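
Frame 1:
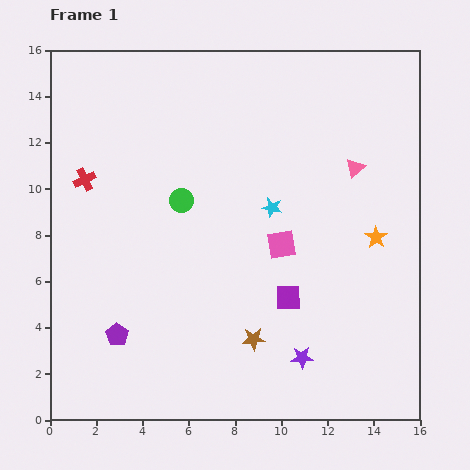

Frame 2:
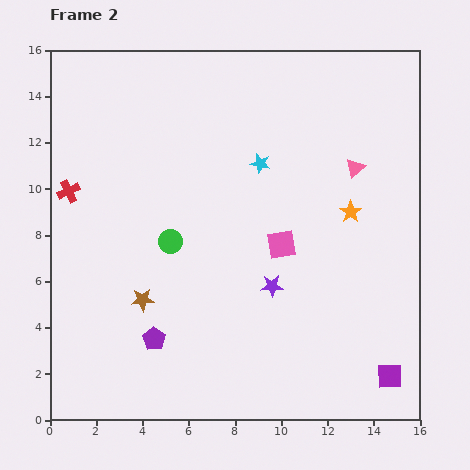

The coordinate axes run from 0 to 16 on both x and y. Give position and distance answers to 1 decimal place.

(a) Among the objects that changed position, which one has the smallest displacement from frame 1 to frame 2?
the red cross

(moved 0.9)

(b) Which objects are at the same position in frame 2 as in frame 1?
the pink square, the pink triangle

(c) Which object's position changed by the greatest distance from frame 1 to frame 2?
the purple square

(moved 5.6; next 5.1)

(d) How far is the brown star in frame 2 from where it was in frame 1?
5.1

The brown star moved from (8.8, 3.5) to (4.0, 5.2), a distance of √(4.8² + 1.7²) ≈ 5.1.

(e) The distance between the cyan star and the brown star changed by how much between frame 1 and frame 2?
+2.0

Distance in frame 1: 5.8. Distance in frame 2: 7.8.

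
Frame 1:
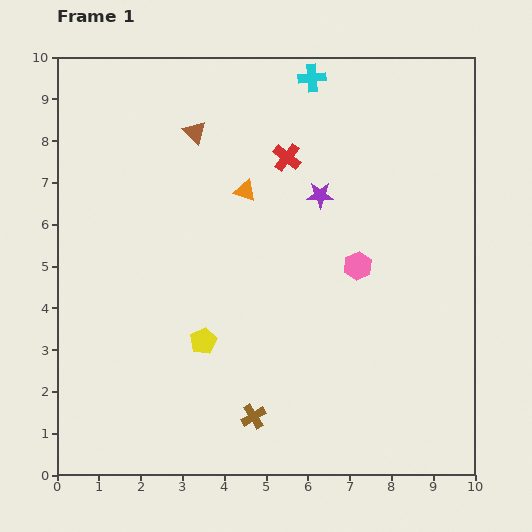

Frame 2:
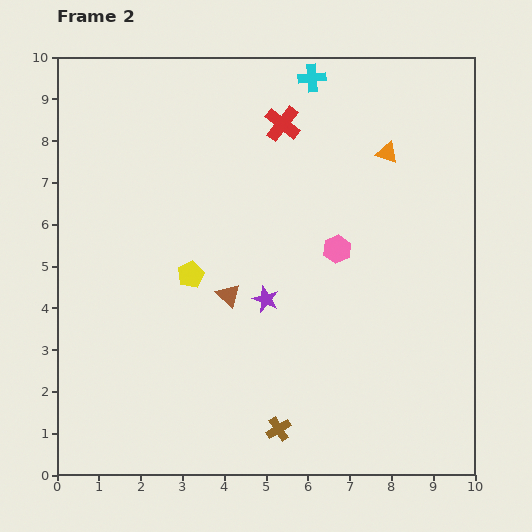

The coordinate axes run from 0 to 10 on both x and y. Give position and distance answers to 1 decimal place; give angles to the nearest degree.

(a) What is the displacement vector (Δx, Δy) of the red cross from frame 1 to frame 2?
(-0.1, 0.8)

The red cross was at (5.5, 7.6) in frame 1 and (5.4, 8.4) in frame 2.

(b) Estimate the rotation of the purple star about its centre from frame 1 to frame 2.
22° clockwise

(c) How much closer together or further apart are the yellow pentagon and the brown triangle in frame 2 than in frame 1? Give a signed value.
-4.0

Distance in frame 1: 5.0. Distance in frame 2: 1.0.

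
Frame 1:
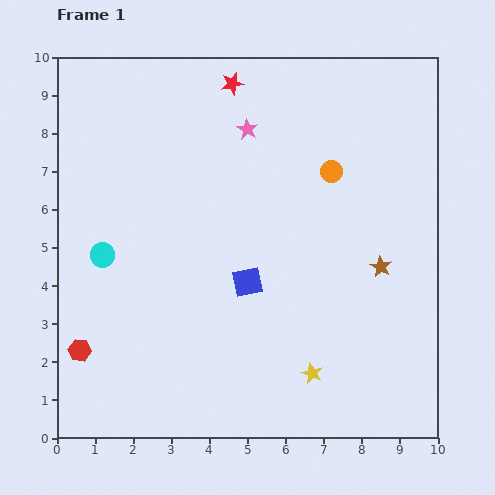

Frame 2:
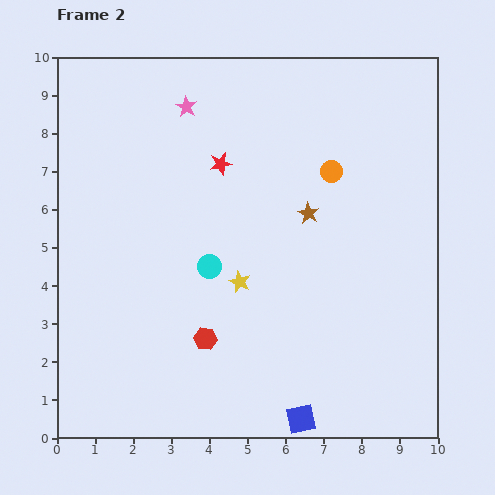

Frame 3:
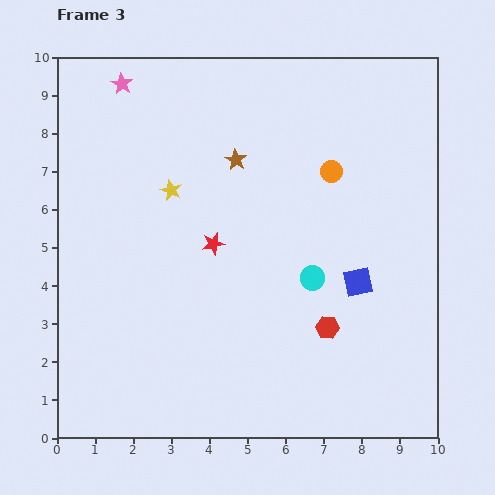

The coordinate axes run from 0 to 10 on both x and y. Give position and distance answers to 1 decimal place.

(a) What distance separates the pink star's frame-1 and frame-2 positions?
1.7

The pink star moved from (5.0, 8.1) to (3.4, 8.7), a distance of √(1.6² + 0.6²) ≈ 1.7.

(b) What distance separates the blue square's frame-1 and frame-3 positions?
2.9

The blue square moved from (5.0, 4.1) to (7.9, 4.1), a distance of √(2.9² + 0.0²) ≈ 2.9.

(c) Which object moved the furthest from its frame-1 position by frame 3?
the red hexagon

(moved 6.5; next 6.1)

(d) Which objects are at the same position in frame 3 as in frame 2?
the orange circle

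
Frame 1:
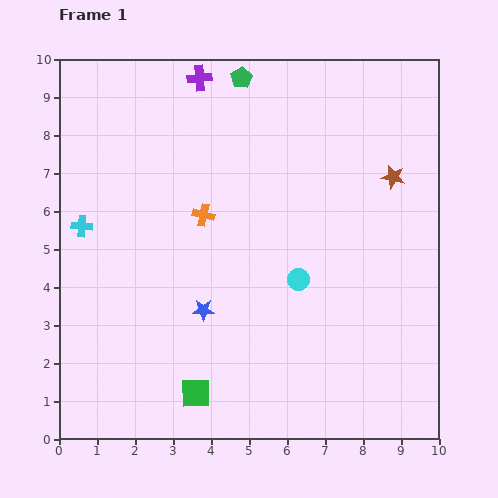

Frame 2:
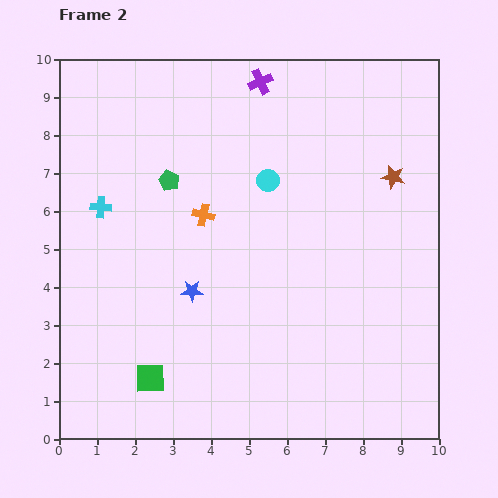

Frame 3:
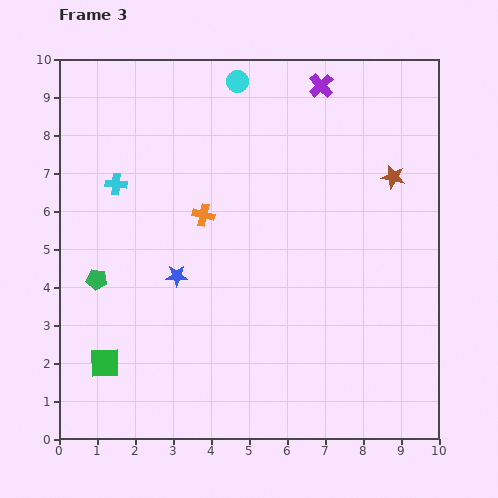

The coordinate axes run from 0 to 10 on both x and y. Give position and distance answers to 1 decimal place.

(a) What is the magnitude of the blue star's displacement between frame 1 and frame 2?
0.6

The blue star moved from (3.8, 3.4) to (3.5, 3.9), a distance of √(0.3² + 0.5²) ≈ 0.6.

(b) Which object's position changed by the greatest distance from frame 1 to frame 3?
the green pentagon

(moved 6.5; next 5.4)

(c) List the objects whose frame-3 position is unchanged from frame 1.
the orange cross, the brown star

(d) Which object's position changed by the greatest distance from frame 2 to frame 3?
the green pentagon

(moved 3.2; next 2.7)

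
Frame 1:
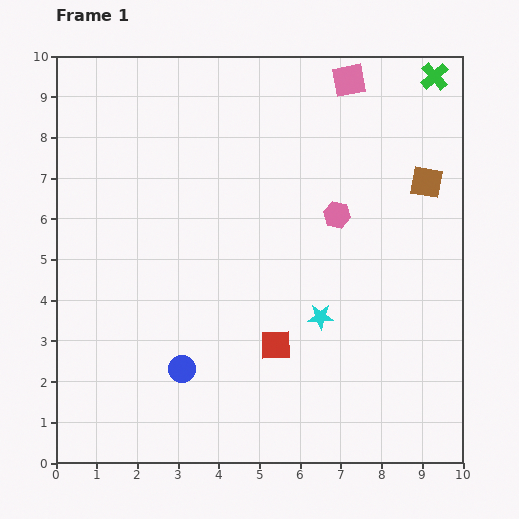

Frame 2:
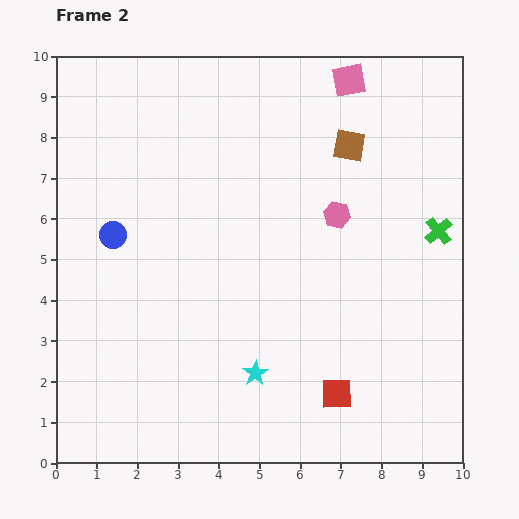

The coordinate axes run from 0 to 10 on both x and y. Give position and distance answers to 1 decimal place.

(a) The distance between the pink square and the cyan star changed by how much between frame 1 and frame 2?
+1.8

Distance in frame 1: 5.8. Distance in frame 2: 7.6.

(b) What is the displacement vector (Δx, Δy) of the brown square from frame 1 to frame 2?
(-1.9, 0.9)

The brown square was at (9.1, 6.9) in frame 1 and (7.2, 7.8) in frame 2.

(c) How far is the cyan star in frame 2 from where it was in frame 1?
2.1

The cyan star moved from (6.5, 3.6) to (4.9, 2.2), a distance of √(1.6² + 1.4²) ≈ 2.1.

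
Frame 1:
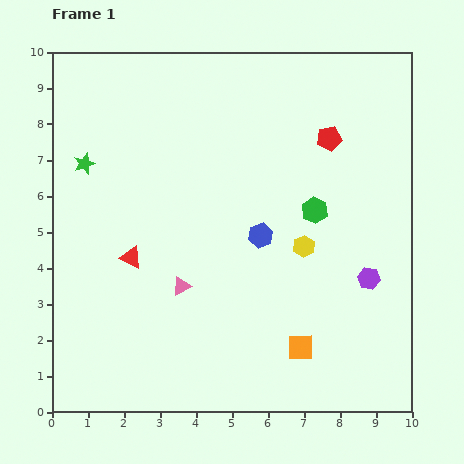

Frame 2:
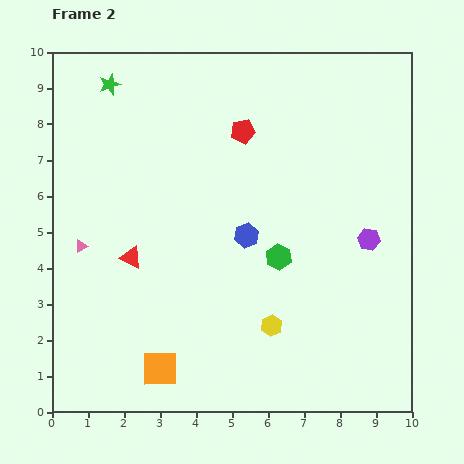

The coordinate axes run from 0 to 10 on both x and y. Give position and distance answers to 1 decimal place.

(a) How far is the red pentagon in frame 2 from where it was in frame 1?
2.4

The red pentagon moved from (7.7, 7.6) to (5.3, 7.8), a distance of √(2.4² + 0.2²) ≈ 2.4.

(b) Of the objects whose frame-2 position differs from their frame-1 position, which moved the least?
the blue hexagon

(moved 0.4)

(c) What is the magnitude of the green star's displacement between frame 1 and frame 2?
2.3

The green star moved from (0.9, 6.9) to (1.6, 9.1), a distance of √(0.7² + 2.2²) ≈ 2.3.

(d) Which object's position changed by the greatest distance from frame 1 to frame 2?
the orange square

(moved 3.9; next 3.0)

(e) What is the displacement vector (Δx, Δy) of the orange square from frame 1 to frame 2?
(-3.9, -0.6)

The orange square was at (6.9, 1.8) in frame 1 and (3.0, 1.2) in frame 2.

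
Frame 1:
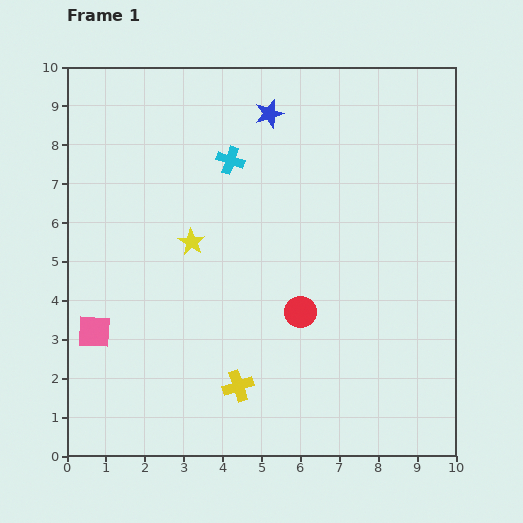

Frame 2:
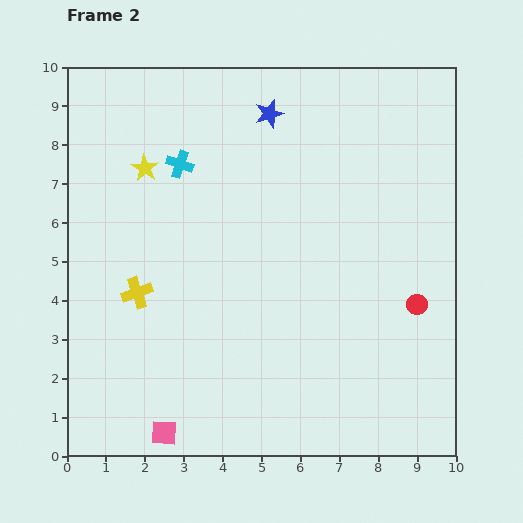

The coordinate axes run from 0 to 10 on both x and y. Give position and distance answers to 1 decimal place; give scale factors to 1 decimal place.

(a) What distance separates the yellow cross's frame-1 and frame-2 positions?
3.5

The yellow cross moved from (4.4, 1.8) to (1.8, 4.2), a distance of √(2.6² + 2.4²) ≈ 3.5.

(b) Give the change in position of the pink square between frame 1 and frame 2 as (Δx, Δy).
(1.8, -2.6)

The pink square was at (0.7, 3.2) in frame 1 and (2.5, 0.6) in frame 2.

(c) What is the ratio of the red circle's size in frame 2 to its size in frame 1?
0.6×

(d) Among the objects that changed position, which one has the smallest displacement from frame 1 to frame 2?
the cyan cross

(moved 1.3)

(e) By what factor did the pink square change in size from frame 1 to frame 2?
0.8×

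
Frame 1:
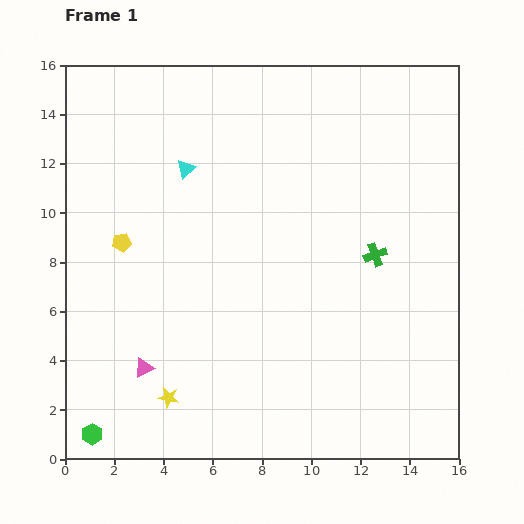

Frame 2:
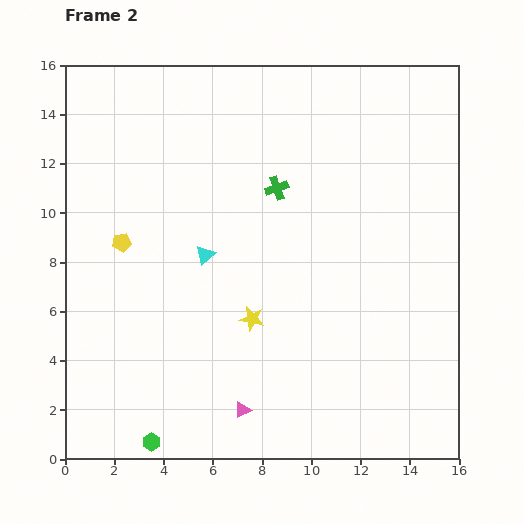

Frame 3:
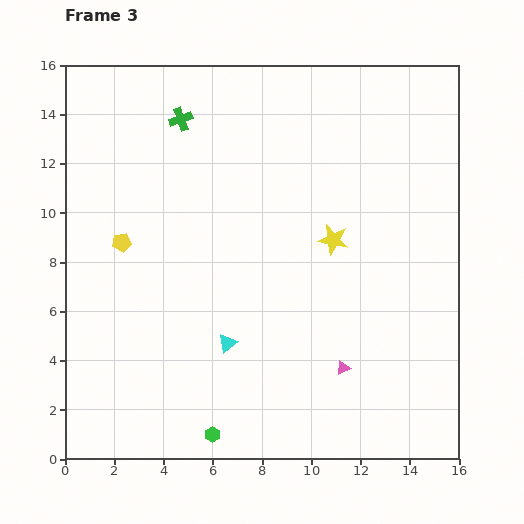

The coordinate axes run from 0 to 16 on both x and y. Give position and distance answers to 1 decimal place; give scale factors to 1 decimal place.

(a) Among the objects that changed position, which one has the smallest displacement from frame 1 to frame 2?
the green hexagon

(moved 2.4)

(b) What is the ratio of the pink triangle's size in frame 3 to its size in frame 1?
0.7×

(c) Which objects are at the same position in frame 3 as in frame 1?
the yellow pentagon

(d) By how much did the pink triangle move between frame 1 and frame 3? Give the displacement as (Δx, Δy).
(8.1, 0.0)

The pink triangle was at (3.2, 3.7) in frame 1 and (11.3, 3.7) in frame 3.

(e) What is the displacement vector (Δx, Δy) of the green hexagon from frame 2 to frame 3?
(2.5, 0.3)

The green hexagon was at (3.5, 0.7) in frame 2 and (6.0, 1.0) in frame 3.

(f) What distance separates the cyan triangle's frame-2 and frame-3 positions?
3.7

The cyan triangle moved from (5.7, 8.3) to (6.6, 4.7), a distance of √(0.9² + 3.6²) ≈ 3.7.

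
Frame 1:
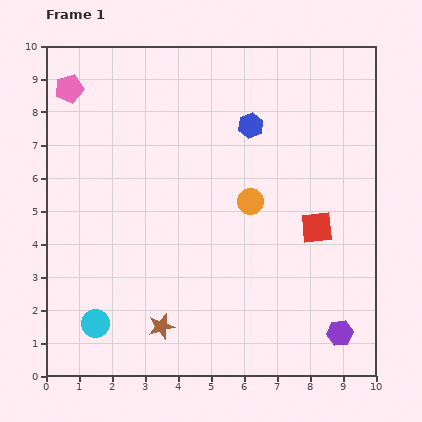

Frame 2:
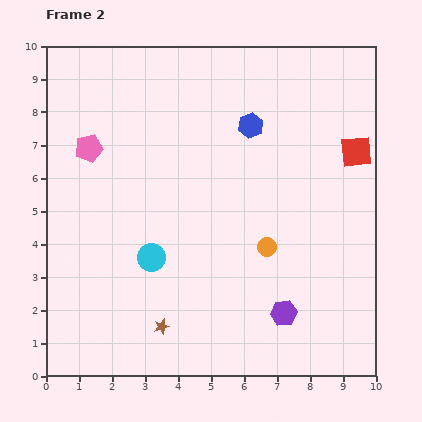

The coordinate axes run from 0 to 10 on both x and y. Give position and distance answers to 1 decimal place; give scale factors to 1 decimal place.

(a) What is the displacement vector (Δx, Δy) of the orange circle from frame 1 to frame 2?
(0.5, -1.4)

The orange circle was at (6.2, 5.3) in frame 1 and (6.7, 3.9) in frame 2.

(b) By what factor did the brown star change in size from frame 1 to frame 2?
0.6×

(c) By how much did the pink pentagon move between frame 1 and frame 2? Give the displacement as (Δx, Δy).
(0.6, -1.8)

The pink pentagon was at (0.7, 8.7) in frame 1 and (1.3, 6.9) in frame 2.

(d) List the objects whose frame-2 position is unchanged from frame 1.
the blue hexagon, the brown star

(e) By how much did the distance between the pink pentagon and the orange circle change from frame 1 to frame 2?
-0.3

Distance in frame 1: 6.5. Distance in frame 2: 6.2.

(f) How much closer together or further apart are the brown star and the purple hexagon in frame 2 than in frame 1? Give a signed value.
-1.7

Distance in frame 1: 5.4. Distance in frame 2: 3.7.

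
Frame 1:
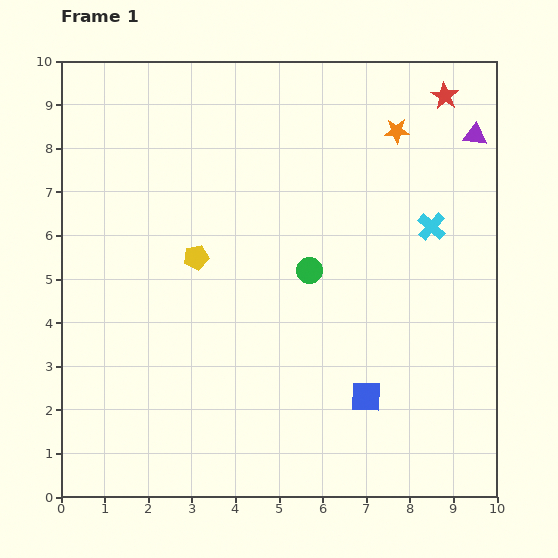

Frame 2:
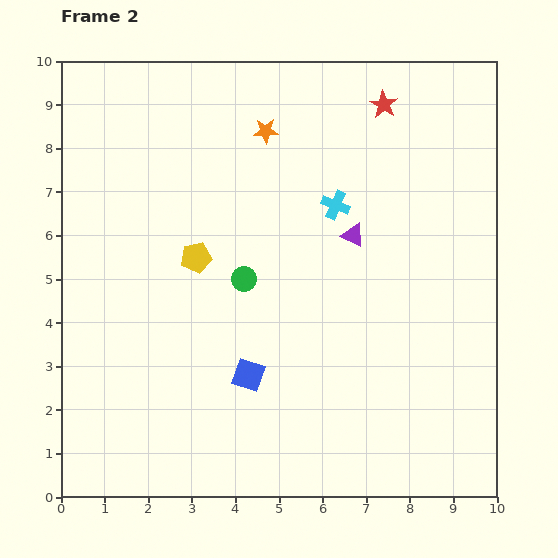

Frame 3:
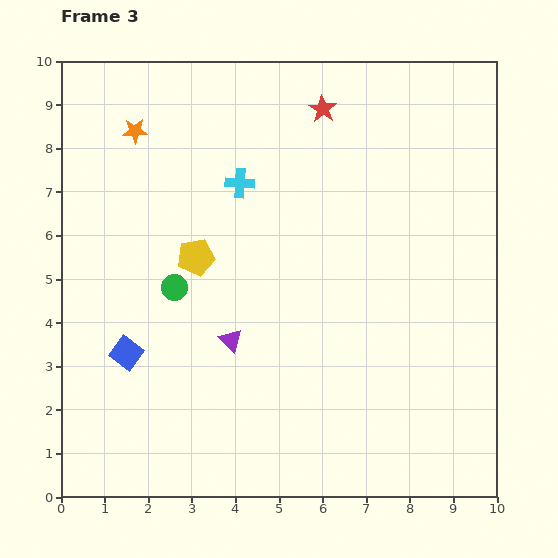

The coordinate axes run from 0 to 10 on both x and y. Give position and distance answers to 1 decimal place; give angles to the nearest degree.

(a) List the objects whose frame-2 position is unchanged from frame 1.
the yellow pentagon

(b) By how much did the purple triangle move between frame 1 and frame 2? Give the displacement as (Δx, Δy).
(-2.8, -2.3)

The purple triangle was at (9.5, 8.3) in frame 1 and (6.7, 6.0) in frame 2.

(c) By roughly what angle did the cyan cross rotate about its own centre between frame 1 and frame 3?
38° counter-clockwise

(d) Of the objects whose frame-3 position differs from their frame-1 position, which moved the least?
the red star

(moved 2.8)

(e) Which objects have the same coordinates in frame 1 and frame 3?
the yellow pentagon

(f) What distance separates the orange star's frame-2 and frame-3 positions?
3.0

The orange star moved from (4.7, 8.4) to (1.7, 8.4), a distance of √(3.0² + 0.0²) ≈ 3.0.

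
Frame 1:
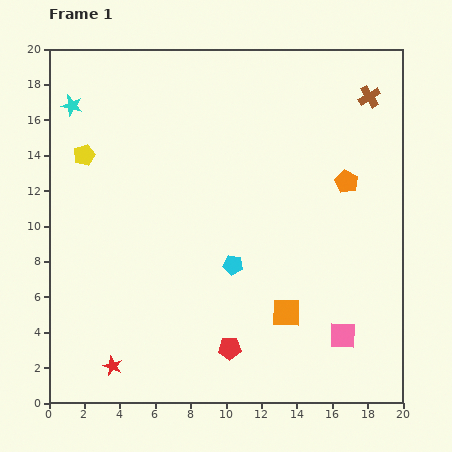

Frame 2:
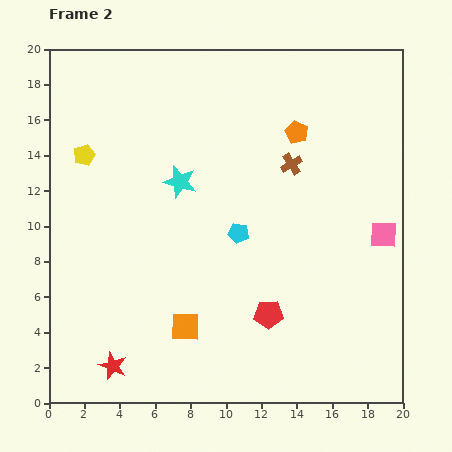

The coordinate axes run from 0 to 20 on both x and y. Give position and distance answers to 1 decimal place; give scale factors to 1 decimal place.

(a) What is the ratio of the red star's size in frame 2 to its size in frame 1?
1.4×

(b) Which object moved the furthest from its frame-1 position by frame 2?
the cyan star

(moved 7.5; next 6.1)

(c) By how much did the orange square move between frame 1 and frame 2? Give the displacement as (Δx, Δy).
(-5.7, -0.8)

The orange square was at (13.4, 5.1) in frame 1 and (7.7, 4.3) in frame 2.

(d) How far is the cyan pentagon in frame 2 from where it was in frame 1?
1.8

The cyan pentagon moved from (10.4, 7.8) to (10.7, 9.6), a distance of √(0.3² + 1.8²) ≈ 1.8.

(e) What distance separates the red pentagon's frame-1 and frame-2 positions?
2.9

The red pentagon moved from (10.2, 3.1) to (12.4, 5.0), a distance of √(2.2² + 1.9²) ≈ 2.9.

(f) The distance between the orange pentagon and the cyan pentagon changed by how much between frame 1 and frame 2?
-1.3

Distance in frame 1: 7.9. Distance in frame 2: 6.6.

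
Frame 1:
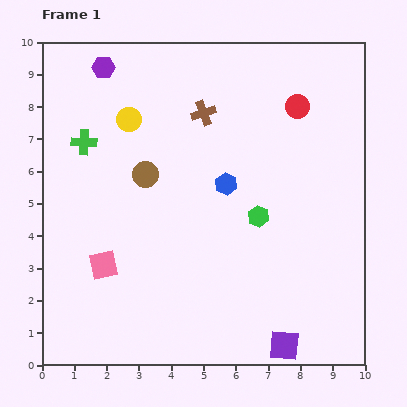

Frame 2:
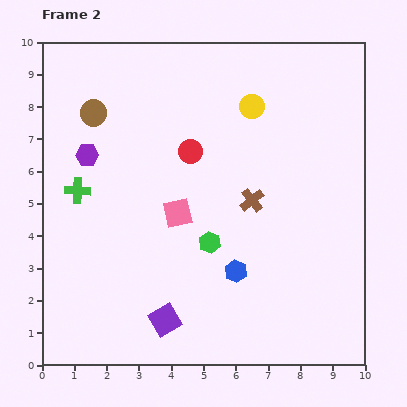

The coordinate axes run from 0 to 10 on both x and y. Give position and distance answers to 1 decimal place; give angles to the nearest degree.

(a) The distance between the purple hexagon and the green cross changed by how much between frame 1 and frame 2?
-1.3

Distance in frame 1: 2.4. Distance in frame 2: 1.1.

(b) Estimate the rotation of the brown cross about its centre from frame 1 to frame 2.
19° counter-clockwise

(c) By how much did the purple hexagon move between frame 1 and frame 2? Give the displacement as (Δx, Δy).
(-0.5, -2.7)

The purple hexagon was at (1.9, 9.2) in frame 1 and (1.4, 6.5) in frame 2.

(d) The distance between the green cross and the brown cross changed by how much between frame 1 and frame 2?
+1.6

Distance in frame 1: 3.8. Distance in frame 2: 5.4.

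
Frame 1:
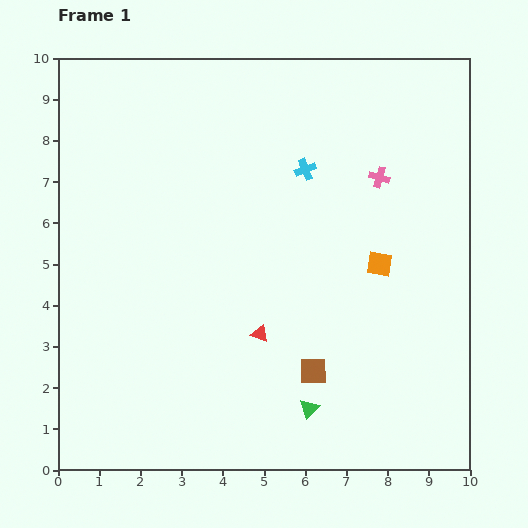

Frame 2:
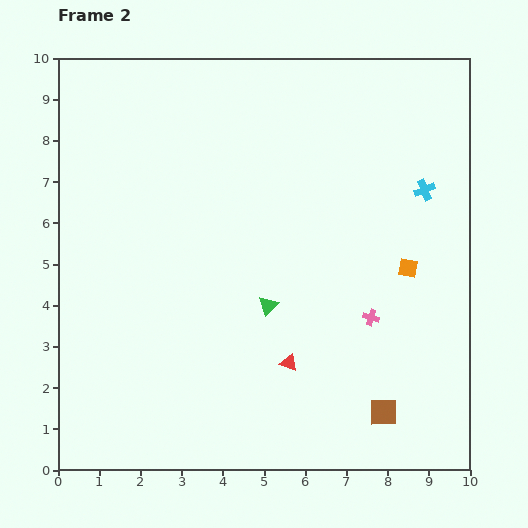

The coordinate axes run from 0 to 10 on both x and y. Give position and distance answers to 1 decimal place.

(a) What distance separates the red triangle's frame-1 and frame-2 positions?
1.0

The red triangle moved from (4.9, 3.3) to (5.6, 2.6), a distance of √(0.7² + 0.7²) ≈ 1.0.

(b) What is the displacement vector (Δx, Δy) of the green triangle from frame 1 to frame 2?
(-1.0, 2.5)

The green triangle was at (6.1, 1.5) in frame 1 and (5.1, 4.0) in frame 2.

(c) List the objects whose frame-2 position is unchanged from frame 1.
none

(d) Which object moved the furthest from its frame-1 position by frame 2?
the pink cross

(moved 3.4; next 2.9)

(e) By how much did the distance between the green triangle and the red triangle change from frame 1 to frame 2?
-0.7

Distance in frame 1: 2.2. Distance in frame 2: 1.5.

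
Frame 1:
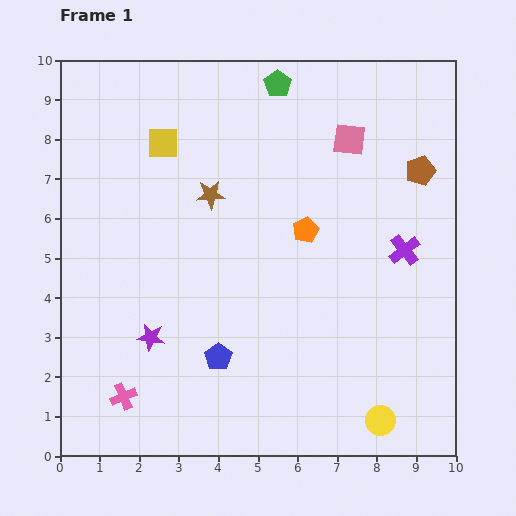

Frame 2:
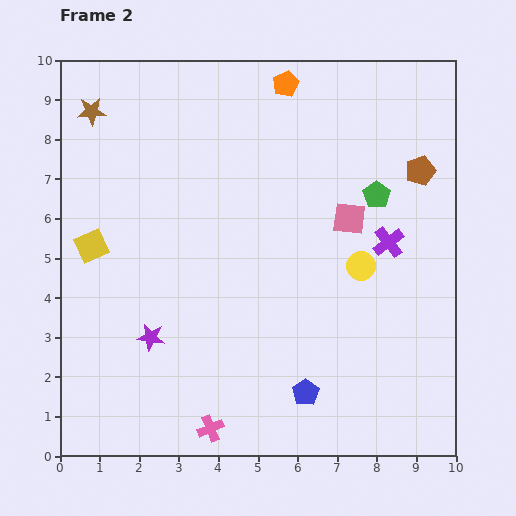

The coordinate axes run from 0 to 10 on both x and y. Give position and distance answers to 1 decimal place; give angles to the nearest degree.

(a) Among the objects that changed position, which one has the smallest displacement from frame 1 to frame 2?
the purple cross

(moved 0.4)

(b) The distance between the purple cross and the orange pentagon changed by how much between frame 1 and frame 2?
+2.3

Distance in frame 1: 2.5. Distance in frame 2: 4.8.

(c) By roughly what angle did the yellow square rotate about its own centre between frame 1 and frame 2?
24° counter-clockwise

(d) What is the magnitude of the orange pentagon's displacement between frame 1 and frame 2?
3.7

The orange pentagon moved from (6.2, 5.7) to (5.7, 9.4), a distance of √(0.5² + 3.7²) ≈ 3.7.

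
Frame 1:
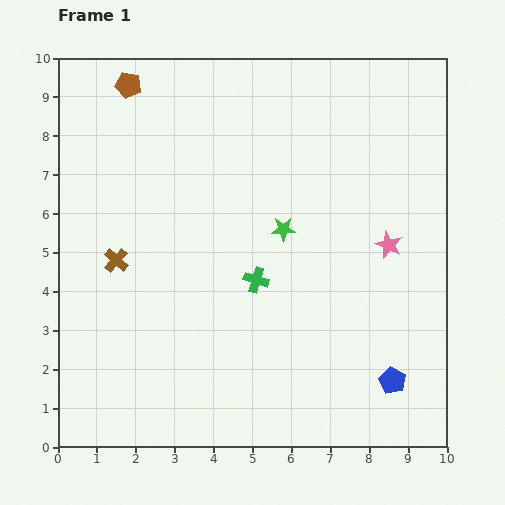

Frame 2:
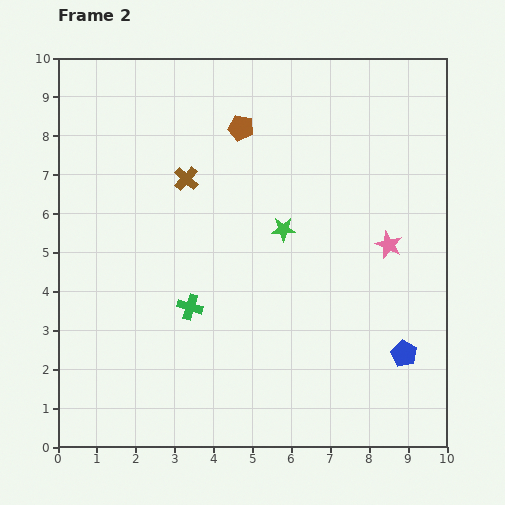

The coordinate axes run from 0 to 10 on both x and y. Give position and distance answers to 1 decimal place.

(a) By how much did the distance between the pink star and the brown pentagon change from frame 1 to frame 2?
-3.1

Distance in frame 1: 7.9. Distance in frame 2: 4.8.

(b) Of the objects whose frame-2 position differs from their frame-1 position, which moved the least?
the blue pentagon

(moved 0.8)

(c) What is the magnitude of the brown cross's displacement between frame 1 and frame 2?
2.8

The brown cross moved from (1.5, 4.8) to (3.3, 6.9), a distance of √(1.8² + 2.1²) ≈ 2.8.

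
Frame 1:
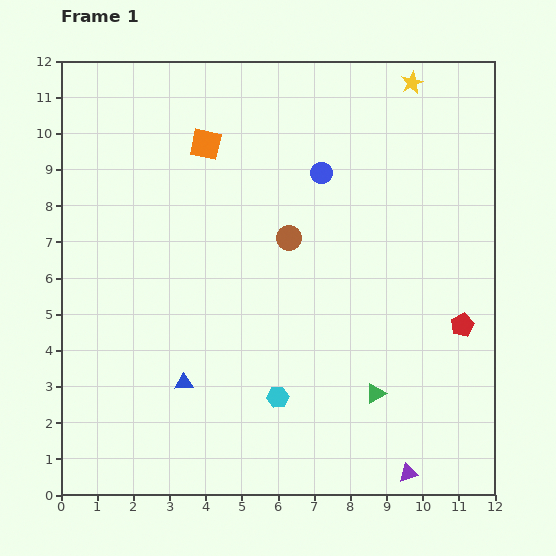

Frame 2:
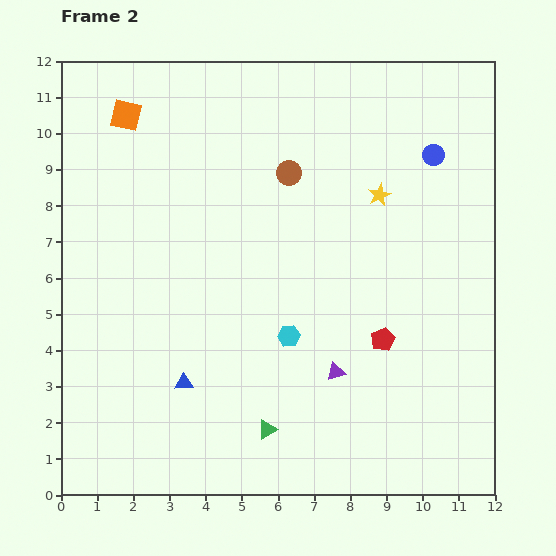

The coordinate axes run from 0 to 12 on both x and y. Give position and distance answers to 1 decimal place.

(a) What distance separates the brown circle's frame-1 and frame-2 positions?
1.8

The brown circle moved from (6.3, 7.1) to (6.3, 8.9), a distance of √(0.0² + 1.8²) ≈ 1.8.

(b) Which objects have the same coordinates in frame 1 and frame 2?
the blue triangle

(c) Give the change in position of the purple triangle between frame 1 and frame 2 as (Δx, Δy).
(-2.0, 2.8)

The purple triangle was at (9.6, 0.6) in frame 1 and (7.6, 3.4) in frame 2.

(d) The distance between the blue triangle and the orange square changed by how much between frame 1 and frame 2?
+1.0

Distance in frame 1: 6.6. Distance in frame 2: 7.6.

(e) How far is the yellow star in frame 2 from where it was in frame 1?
3.2

The yellow star moved from (9.7, 11.4) to (8.8, 8.3), a distance of √(0.9² + 3.1²) ≈ 3.2.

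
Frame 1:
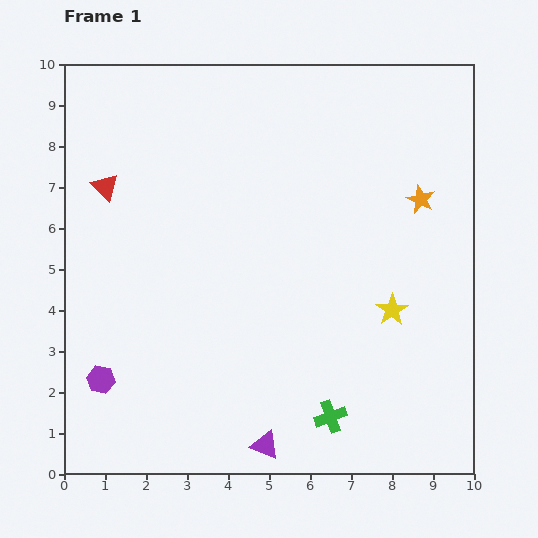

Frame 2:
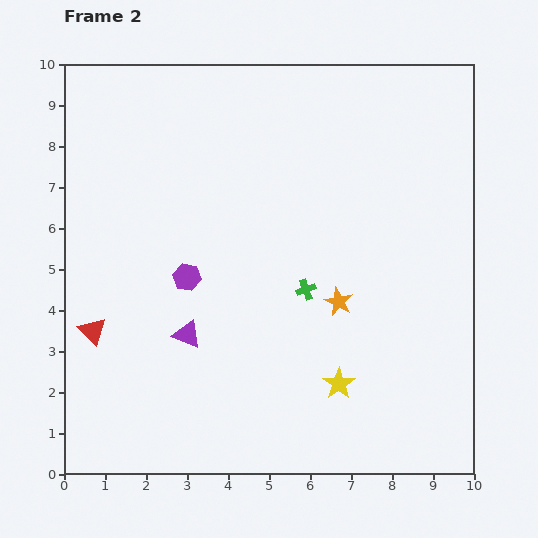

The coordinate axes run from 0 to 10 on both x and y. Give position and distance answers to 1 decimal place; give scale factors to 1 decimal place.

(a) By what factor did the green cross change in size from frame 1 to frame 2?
0.6×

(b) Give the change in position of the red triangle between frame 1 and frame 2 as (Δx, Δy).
(-0.3, -3.5)

The red triangle was at (1.0, 7.0) in frame 1 and (0.7, 3.5) in frame 2.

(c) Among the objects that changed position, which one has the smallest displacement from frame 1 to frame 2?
the yellow star

(moved 2.2)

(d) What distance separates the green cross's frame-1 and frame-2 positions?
3.2

The green cross moved from (6.5, 1.4) to (5.9, 4.5), a distance of √(0.6² + 3.1²) ≈ 3.2.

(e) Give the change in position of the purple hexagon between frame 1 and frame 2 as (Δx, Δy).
(2.1, 2.5)

The purple hexagon was at (0.9, 2.3) in frame 1 and (3.0, 4.8) in frame 2.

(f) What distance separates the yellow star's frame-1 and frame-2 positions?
2.2

The yellow star moved from (8.0, 4.0) to (6.7, 2.2), a distance of √(1.3² + 1.8²) ≈ 2.2.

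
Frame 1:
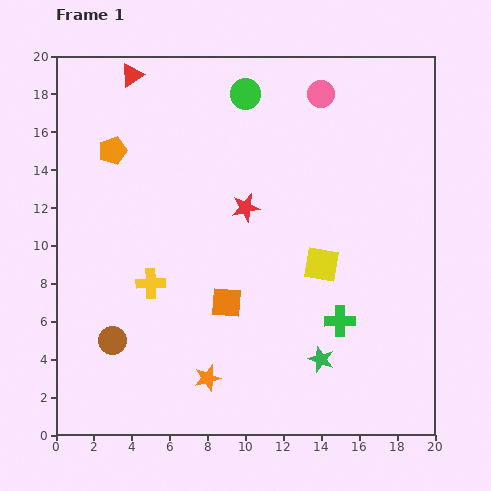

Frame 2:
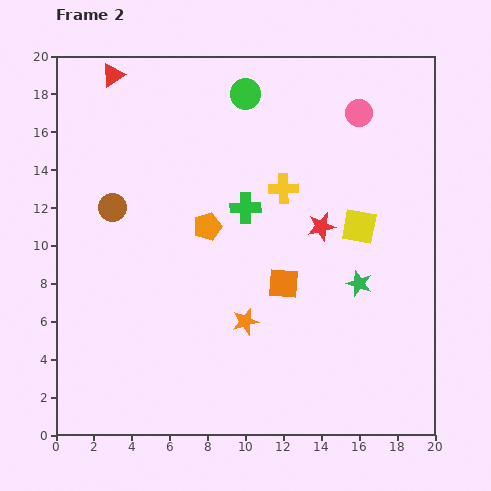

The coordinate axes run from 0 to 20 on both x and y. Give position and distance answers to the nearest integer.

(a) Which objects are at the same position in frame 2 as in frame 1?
the green circle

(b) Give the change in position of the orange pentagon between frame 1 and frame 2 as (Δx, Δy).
(5, -4)

The orange pentagon was at (3, 15) in frame 1 and (8, 11) in frame 2.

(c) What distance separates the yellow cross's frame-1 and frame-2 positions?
9

The yellow cross moved from (5, 8) to (12, 13), a distance of √(7² + 5²) ≈ 9.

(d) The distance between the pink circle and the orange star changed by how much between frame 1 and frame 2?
-3

Distance in frame 1: 16. Distance in frame 2: 13.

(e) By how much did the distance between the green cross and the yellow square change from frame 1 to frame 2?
+3

Distance in frame 1: 3. Distance in frame 2: 6.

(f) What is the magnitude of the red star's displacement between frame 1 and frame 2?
4

The red star moved from (10, 12) to (14, 11), a distance of √(4² + 1²) ≈ 4.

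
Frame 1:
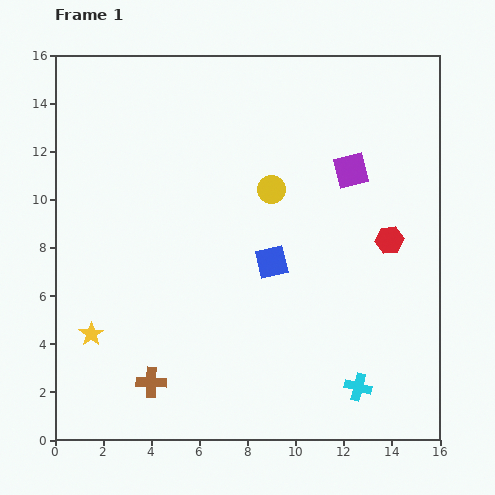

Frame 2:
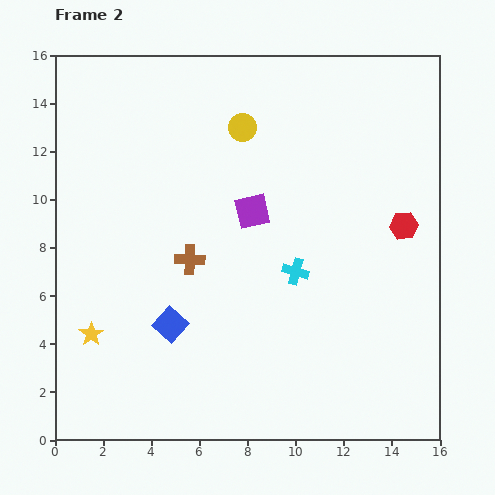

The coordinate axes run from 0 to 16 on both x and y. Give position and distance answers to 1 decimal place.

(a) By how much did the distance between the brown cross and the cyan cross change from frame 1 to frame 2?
-4.2

Distance in frame 1: 8.6. Distance in frame 2: 4.4.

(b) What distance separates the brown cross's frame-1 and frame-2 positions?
5.3

The brown cross moved from (4.0, 2.4) to (5.6, 7.5), a distance of √(1.6² + 5.1²) ≈ 5.3.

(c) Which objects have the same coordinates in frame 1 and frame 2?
the yellow star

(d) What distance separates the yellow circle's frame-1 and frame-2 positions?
2.9

The yellow circle moved from (9.0, 10.4) to (7.8, 13.0), a distance of √(1.2² + 2.6²) ≈ 2.9.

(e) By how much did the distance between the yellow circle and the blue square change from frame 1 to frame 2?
+5.7

Distance in frame 1: 3.0. Distance in frame 2: 8.7.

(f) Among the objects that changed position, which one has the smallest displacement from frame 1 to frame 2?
the red hexagon

(moved 0.8)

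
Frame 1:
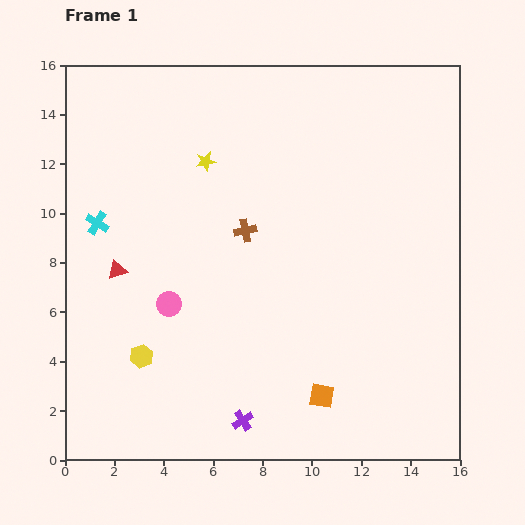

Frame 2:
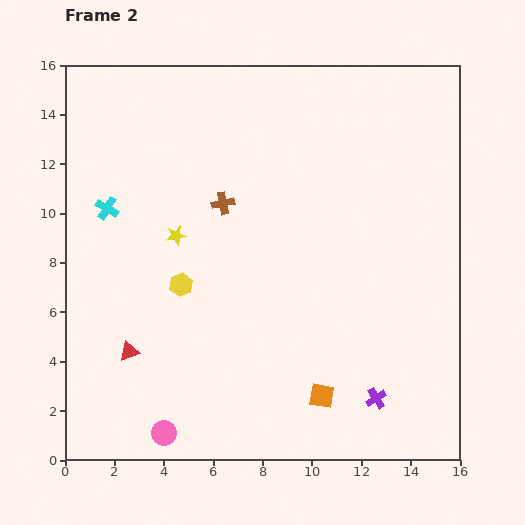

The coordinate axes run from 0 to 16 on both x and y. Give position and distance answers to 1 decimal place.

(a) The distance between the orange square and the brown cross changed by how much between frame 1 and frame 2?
+1.4

Distance in frame 1: 7.4. Distance in frame 2: 8.8.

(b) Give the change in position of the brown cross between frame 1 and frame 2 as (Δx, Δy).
(-0.9, 1.1)

The brown cross was at (7.3, 9.3) in frame 1 and (6.4, 10.4) in frame 2.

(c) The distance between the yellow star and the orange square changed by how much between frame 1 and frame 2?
-1.8

Distance in frame 1: 10.6. Distance in frame 2: 8.8.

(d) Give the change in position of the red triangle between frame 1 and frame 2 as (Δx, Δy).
(0.5, -3.3)

The red triangle was at (2.1, 7.7) in frame 1 and (2.6, 4.4) in frame 2.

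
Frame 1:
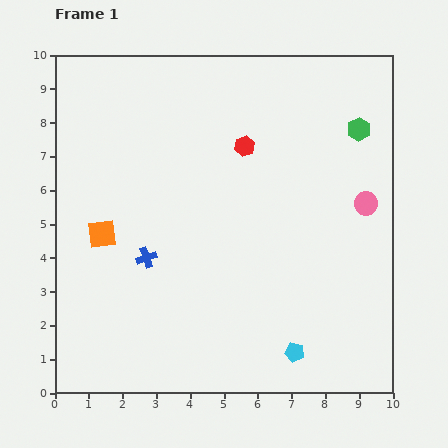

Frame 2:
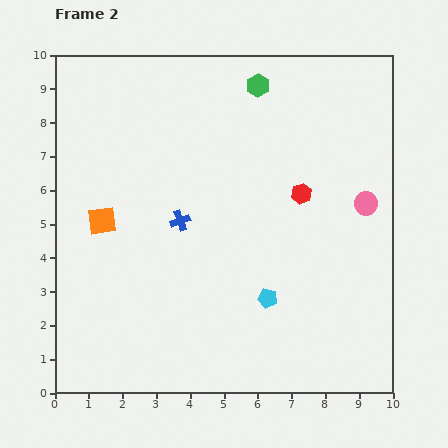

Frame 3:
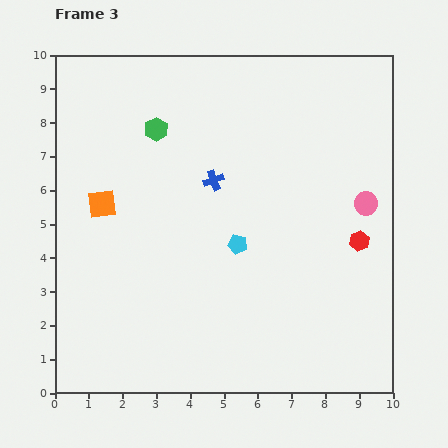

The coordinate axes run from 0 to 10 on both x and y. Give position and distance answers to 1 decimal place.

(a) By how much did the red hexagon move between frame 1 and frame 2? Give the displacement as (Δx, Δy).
(1.7, -1.4)

The red hexagon was at (5.6, 7.3) in frame 1 and (7.3, 5.9) in frame 2.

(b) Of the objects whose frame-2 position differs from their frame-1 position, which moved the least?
the orange square

(moved 0.4)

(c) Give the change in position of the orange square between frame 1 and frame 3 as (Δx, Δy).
(0.0, 0.9)

The orange square was at (1.4, 4.7) in frame 1 and (1.4, 5.6) in frame 3.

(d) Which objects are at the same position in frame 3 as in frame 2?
the pink circle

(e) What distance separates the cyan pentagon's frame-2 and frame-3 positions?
1.8

The cyan pentagon moved from (6.3, 2.8) to (5.4, 4.4), a distance of √(0.9² + 1.6²) ≈ 1.8.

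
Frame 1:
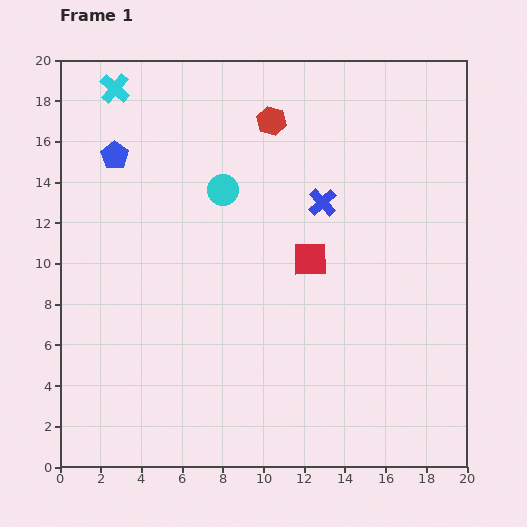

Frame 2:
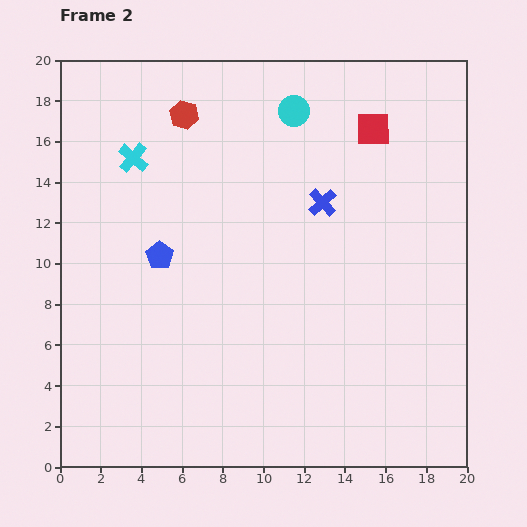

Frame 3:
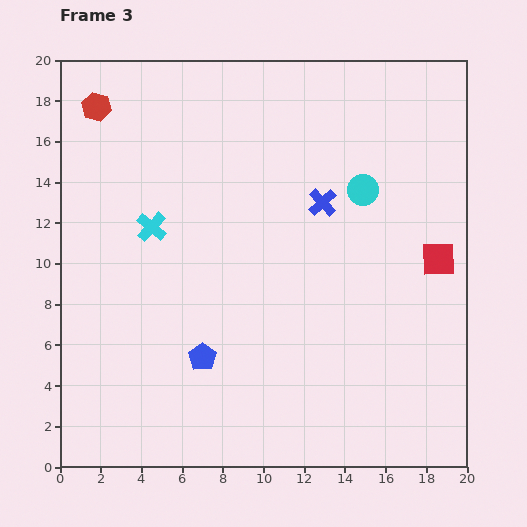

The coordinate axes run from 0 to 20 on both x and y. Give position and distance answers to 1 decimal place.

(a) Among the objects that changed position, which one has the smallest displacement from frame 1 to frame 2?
the cyan cross

(moved 3.5)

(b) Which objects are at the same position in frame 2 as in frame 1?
the blue cross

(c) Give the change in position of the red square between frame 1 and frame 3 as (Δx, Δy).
(6.3, 0.0)

The red square was at (12.3, 10.2) in frame 1 and (18.6, 10.2) in frame 3.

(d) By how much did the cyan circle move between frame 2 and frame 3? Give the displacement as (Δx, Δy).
(3.4, -3.9)

The cyan circle was at (11.5, 17.5) in frame 2 and (14.9, 13.6) in frame 3.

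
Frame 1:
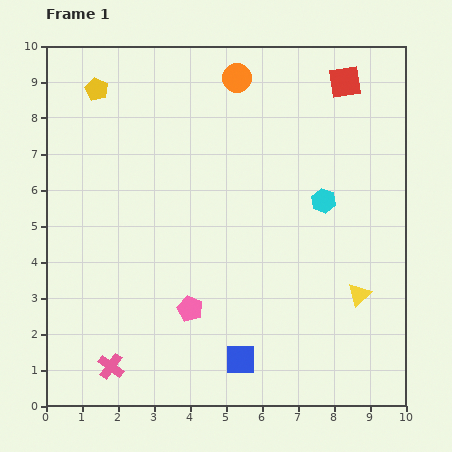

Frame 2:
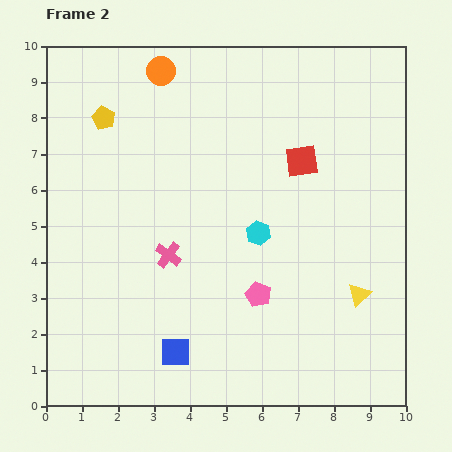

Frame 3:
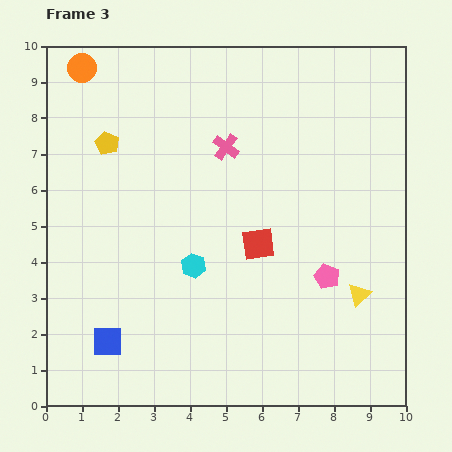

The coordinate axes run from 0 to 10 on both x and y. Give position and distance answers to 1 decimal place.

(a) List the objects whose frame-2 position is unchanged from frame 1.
the yellow triangle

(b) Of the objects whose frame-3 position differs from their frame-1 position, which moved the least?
the yellow pentagon

(moved 1.5)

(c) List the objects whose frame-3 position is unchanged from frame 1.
the yellow triangle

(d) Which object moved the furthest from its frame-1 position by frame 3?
the pink cross

(moved 6.9; next 5.1)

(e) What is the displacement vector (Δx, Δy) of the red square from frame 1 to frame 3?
(-2.4, -4.5)

The red square was at (8.3, 9.0) in frame 1 and (5.9, 4.5) in frame 3.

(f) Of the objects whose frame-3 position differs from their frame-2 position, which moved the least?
the yellow pentagon

(moved 0.7)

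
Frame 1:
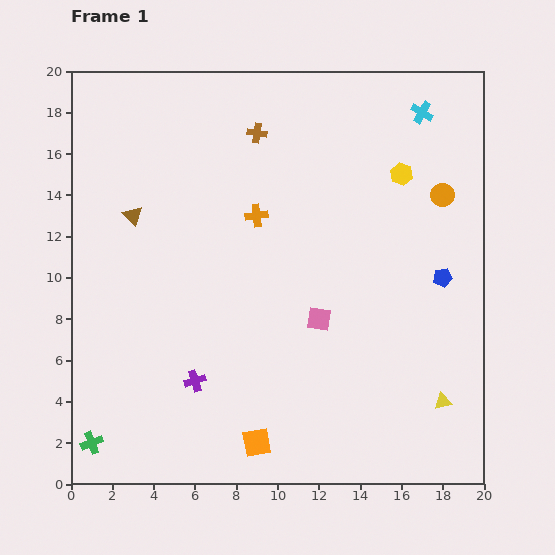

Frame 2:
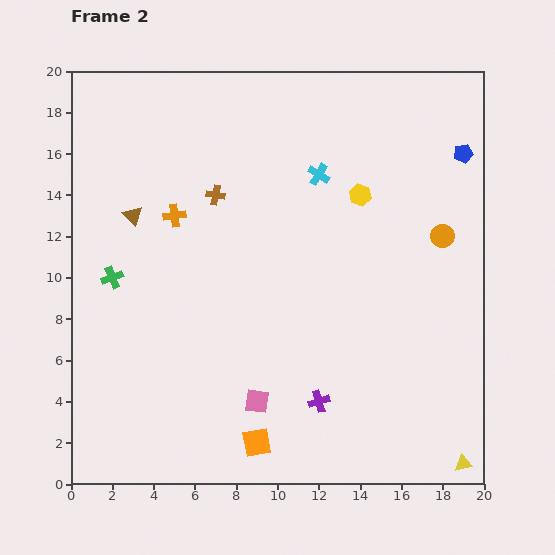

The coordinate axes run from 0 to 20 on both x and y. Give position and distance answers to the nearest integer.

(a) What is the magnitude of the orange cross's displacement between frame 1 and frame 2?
4

The orange cross moved from (9, 13) to (5, 13), a distance of √(4² + 0²) ≈ 4.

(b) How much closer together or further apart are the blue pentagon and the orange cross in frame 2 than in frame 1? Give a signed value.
+5

Distance in frame 1: 9. Distance in frame 2: 14.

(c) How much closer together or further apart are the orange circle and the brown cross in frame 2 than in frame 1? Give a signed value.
+2

Distance in frame 1: 9. Distance in frame 2: 11.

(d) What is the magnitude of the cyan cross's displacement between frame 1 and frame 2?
6

The cyan cross moved from (17, 18) to (12, 15), a distance of √(5² + 3²) ≈ 6.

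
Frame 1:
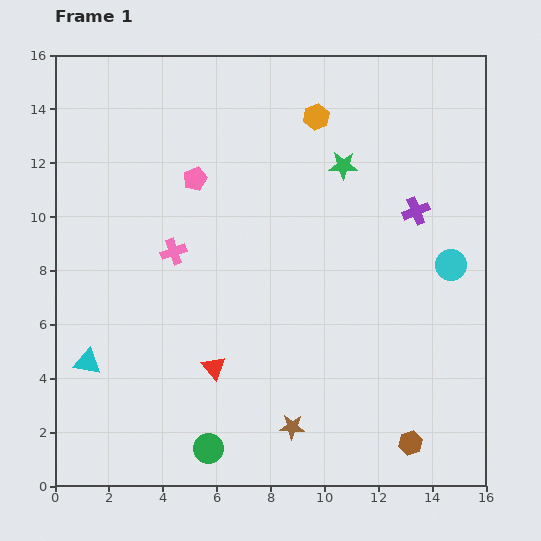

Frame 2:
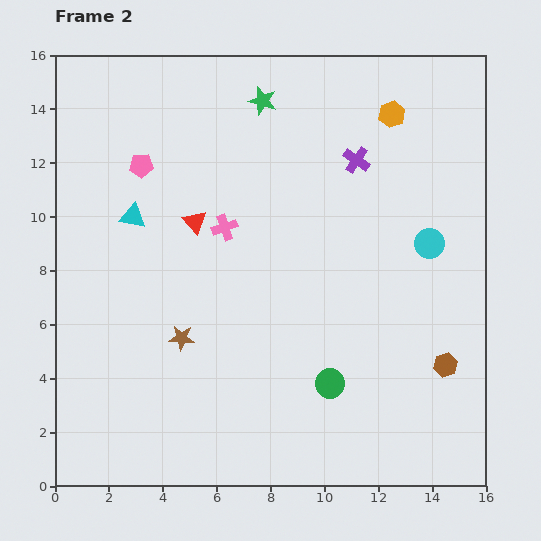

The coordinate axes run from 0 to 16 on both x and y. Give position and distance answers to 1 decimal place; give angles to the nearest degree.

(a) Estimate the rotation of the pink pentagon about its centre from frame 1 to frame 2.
19° clockwise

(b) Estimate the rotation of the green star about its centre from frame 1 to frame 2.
15° clockwise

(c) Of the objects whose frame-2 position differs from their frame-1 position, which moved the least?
the cyan circle

(moved 1.1)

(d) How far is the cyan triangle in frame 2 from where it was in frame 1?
5.7

The cyan triangle moved from (1.2, 4.6) to (2.9, 10.0), a distance of √(1.7² + 5.4²) ≈ 5.7.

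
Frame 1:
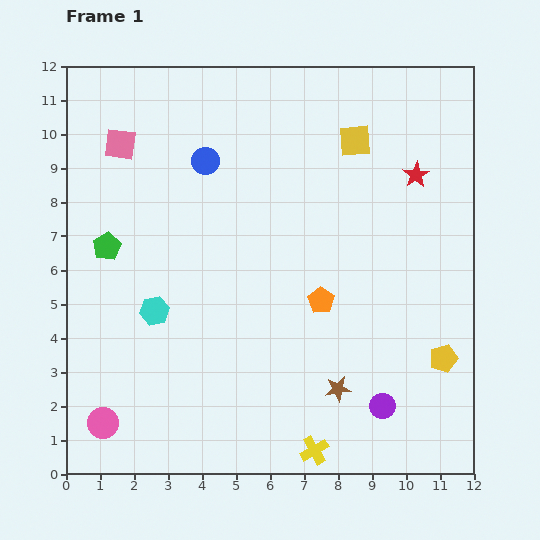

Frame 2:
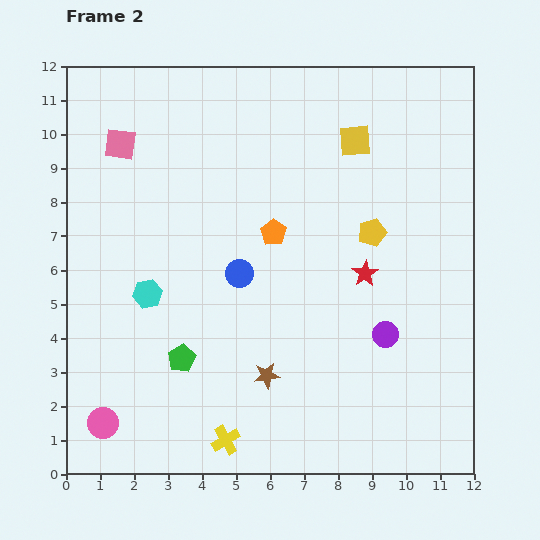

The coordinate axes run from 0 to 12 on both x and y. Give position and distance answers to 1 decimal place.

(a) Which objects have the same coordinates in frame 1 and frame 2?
the pink square, the pink circle, the yellow square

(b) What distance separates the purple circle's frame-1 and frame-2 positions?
2.1

The purple circle moved from (9.3, 2.0) to (9.4, 4.1), a distance of √(0.1² + 2.1²) ≈ 2.1.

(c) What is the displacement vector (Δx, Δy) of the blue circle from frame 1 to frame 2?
(1.0, -3.3)

The blue circle was at (4.1, 9.2) in frame 1 and (5.1, 5.9) in frame 2.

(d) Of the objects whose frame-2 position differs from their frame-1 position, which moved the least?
the cyan hexagon

(moved 0.5)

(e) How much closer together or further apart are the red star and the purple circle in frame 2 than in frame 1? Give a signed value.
-5.0

Distance in frame 1: 6.9. Distance in frame 2: 1.9.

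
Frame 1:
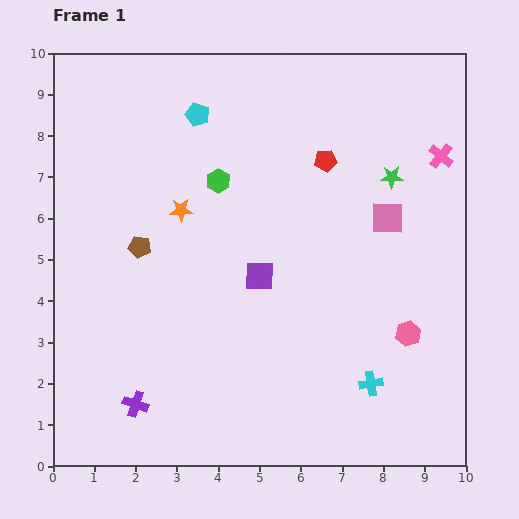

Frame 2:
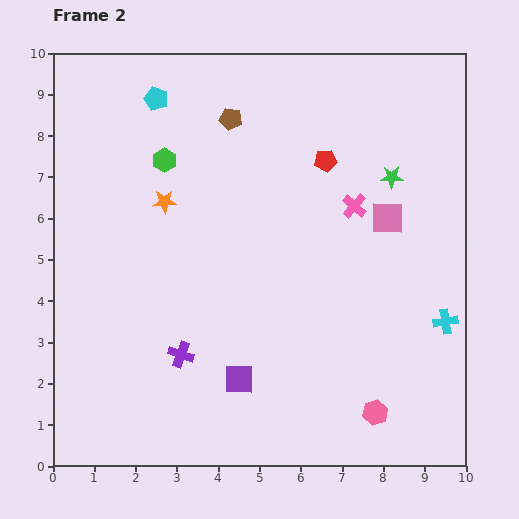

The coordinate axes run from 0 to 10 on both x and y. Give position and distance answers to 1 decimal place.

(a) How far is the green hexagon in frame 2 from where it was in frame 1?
1.4

The green hexagon moved from (4.0, 6.9) to (2.7, 7.4), a distance of √(1.3² + 0.5²) ≈ 1.4.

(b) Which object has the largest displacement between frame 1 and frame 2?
the brown pentagon

(moved 3.8; next 2.5)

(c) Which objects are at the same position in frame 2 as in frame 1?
the pink square, the green star, the red pentagon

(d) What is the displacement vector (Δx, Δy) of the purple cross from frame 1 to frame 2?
(1.1, 1.2)

The purple cross was at (2.0, 1.5) in frame 1 and (3.1, 2.7) in frame 2.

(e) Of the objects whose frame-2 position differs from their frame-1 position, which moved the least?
the orange star

(moved 0.4)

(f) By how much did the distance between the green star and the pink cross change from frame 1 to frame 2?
-0.2

Distance in frame 1: 1.3. Distance in frame 2: 1.1.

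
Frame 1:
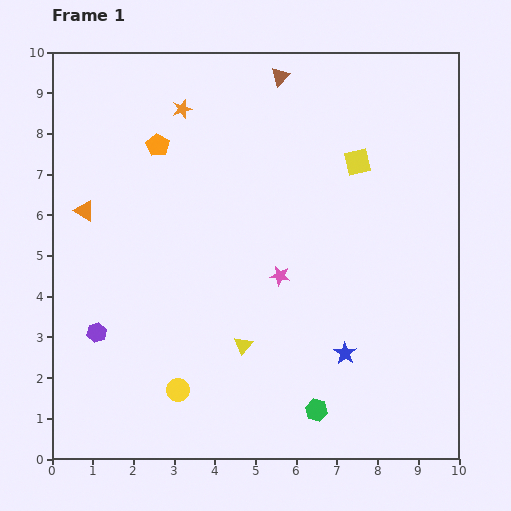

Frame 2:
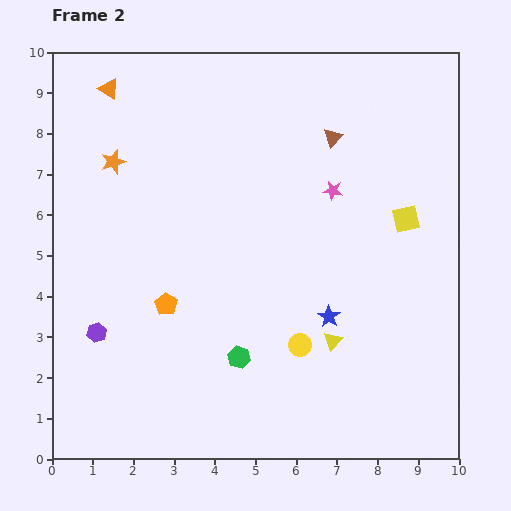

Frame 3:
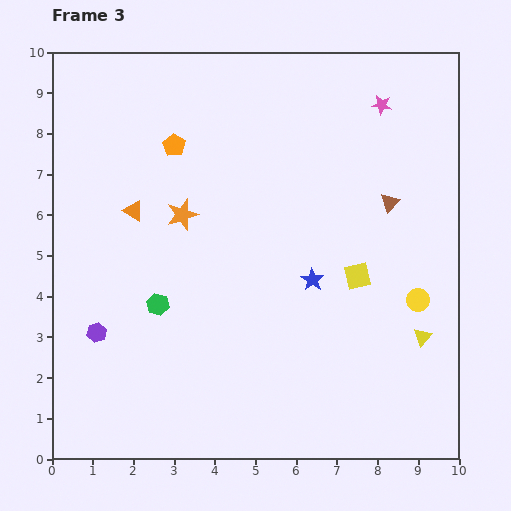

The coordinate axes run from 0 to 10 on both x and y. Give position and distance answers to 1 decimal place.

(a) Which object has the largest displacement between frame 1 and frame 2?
the orange pentagon

(moved 3.9; next 3.2)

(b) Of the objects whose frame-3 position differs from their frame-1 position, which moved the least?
the orange pentagon

(moved 0.4)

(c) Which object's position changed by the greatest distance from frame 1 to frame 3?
the yellow circle

(moved 6.3; next 4.9)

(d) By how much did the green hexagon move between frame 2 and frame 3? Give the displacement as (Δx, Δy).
(-2.0, 1.3)

The green hexagon was at (4.6, 2.5) in frame 2 and (2.6, 3.8) in frame 3.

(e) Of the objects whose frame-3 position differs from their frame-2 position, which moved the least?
the blue star

(moved 1.0)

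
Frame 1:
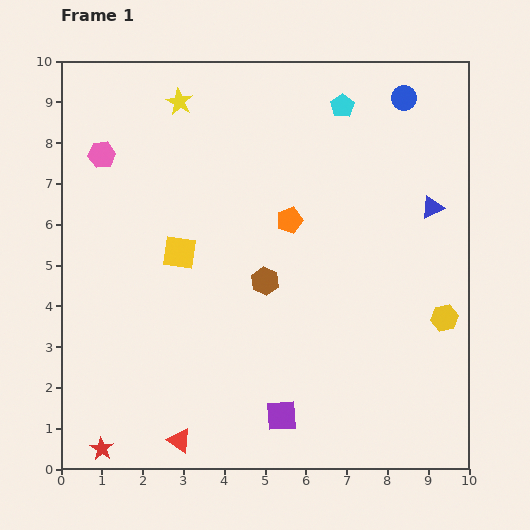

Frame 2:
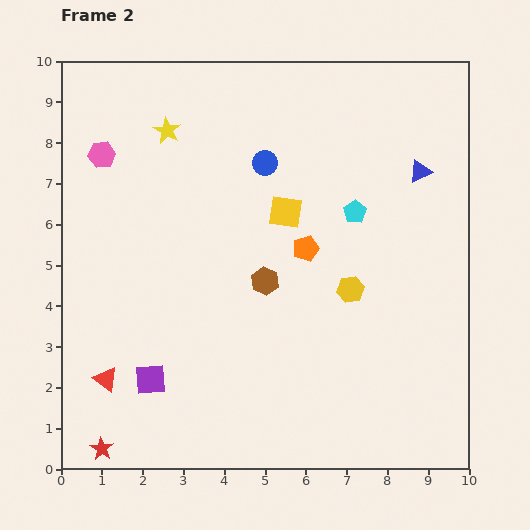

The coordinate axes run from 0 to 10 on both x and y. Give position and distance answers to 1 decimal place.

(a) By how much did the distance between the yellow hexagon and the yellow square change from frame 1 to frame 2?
-4.2

Distance in frame 1: 6.7. Distance in frame 2: 2.5.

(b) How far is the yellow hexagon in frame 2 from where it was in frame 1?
2.4

The yellow hexagon moved from (9.4, 3.7) to (7.1, 4.4), a distance of √(2.3² + 0.7²) ≈ 2.4.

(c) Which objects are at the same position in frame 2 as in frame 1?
the red star, the pink hexagon, the brown hexagon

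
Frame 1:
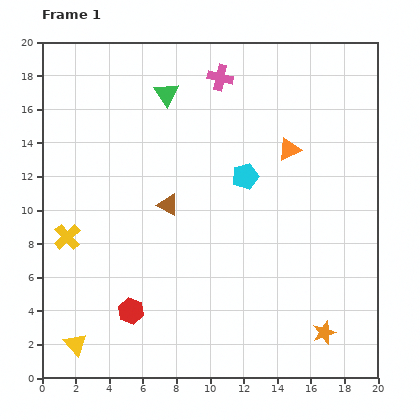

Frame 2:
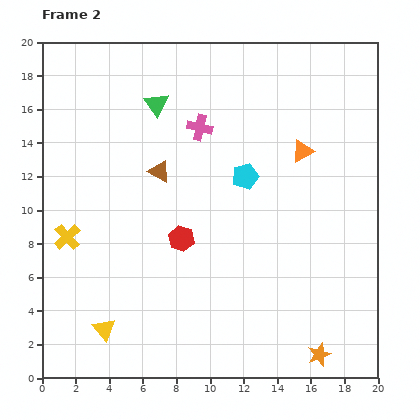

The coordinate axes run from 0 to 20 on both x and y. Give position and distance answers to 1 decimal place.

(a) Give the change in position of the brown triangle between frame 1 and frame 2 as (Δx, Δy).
(-0.5, 2.0)

The brown triangle was at (7.5, 10.3) in frame 1 and (7.0, 12.3) in frame 2.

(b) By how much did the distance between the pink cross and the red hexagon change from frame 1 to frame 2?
-8.2

Distance in frame 1: 14.9. Distance in frame 2: 6.7.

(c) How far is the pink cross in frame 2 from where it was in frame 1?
3.2

The pink cross moved from (10.6, 17.9) to (9.4, 14.9), a distance of √(1.2² + 3.0²) ≈ 3.2.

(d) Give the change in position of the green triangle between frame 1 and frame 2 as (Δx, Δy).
(-0.6, -0.6)

The green triangle was at (7.4, 16.9) in frame 1 and (6.8, 16.3) in frame 2.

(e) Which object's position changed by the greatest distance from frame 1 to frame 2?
the red hexagon

(moved 5.2; next 3.2)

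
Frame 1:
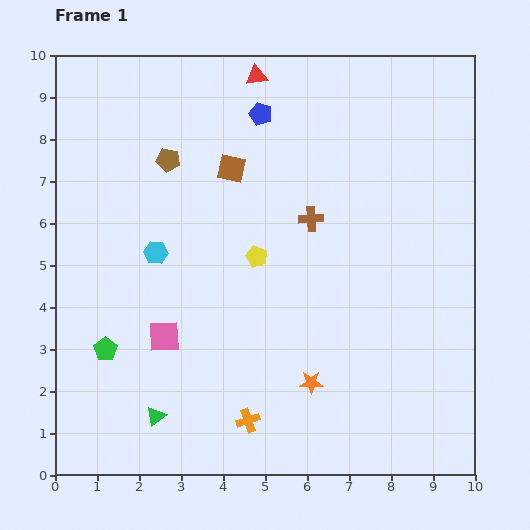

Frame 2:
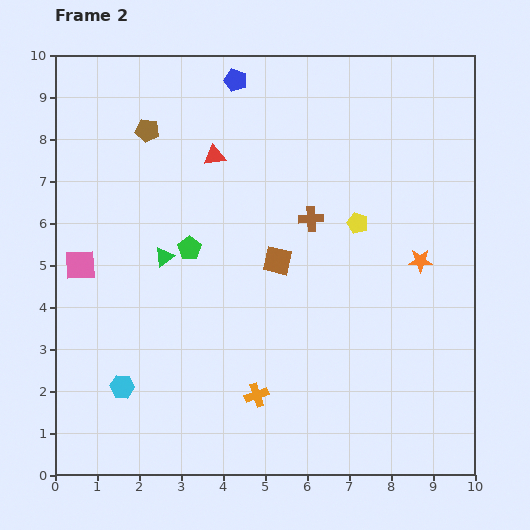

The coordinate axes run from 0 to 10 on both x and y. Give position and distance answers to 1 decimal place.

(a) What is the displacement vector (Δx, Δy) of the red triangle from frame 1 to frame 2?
(-1.0, -1.9)

The red triangle was at (4.8, 9.5) in frame 1 and (3.8, 7.6) in frame 2.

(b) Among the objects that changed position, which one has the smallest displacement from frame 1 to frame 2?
the orange cross

(moved 0.6)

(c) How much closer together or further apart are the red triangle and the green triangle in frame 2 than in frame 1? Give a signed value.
-5.7

Distance in frame 1: 8.4. Distance in frame 2: 2.7.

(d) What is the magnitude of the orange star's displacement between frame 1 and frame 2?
3.9

The orange star moved from (6.1, 2.2) to (8.7, 5.1), a distance of √(2.6² + 2.9²) ≈ 3.9.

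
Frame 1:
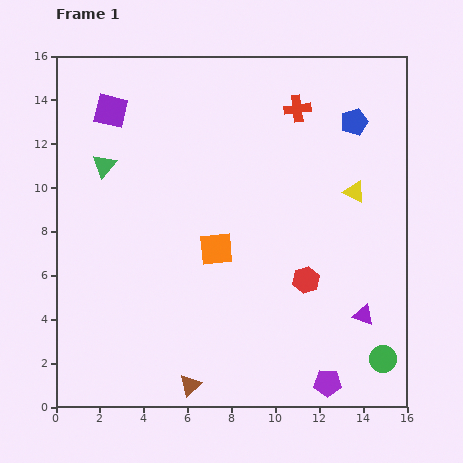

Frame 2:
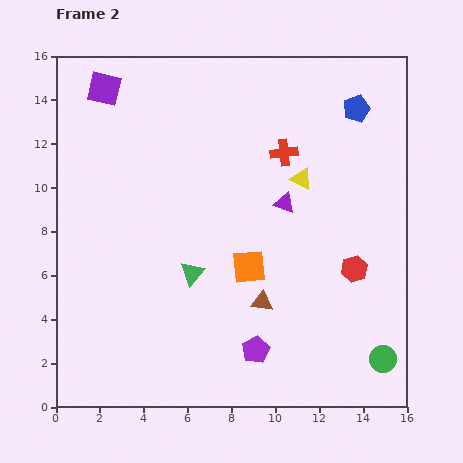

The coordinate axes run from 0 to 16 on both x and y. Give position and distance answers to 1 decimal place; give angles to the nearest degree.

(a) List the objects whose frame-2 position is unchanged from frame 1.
the green circle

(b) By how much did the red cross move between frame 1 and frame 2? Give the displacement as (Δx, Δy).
(-0.6, -2.0)

The red cross was at (11.0, 13.6) in frame 1 and (10.4, 11.6) in frame 2.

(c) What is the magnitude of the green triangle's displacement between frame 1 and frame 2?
6.3

The green triangle moved from (2.2, 11.0) to (6.2, 6.1), a distance of √(4.0² + 4.9²) ≈ 6.3.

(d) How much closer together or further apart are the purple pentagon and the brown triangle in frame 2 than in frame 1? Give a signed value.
-4.1

Distance in frame 1: 6.3. Distance in frame 2: 2.2.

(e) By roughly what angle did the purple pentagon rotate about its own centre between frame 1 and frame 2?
29° counter-clockwise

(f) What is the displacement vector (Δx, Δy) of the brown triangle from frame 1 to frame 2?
(3.3, 3.8)

The brown triangle was at (6.1, 1.0) in frame 1 and (9.4, 4.8) in frame 2.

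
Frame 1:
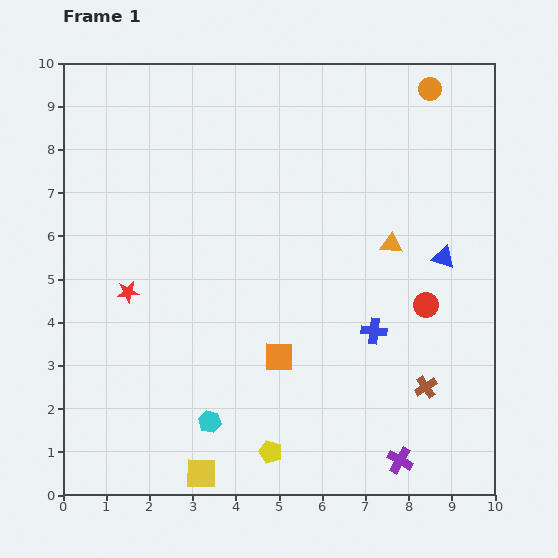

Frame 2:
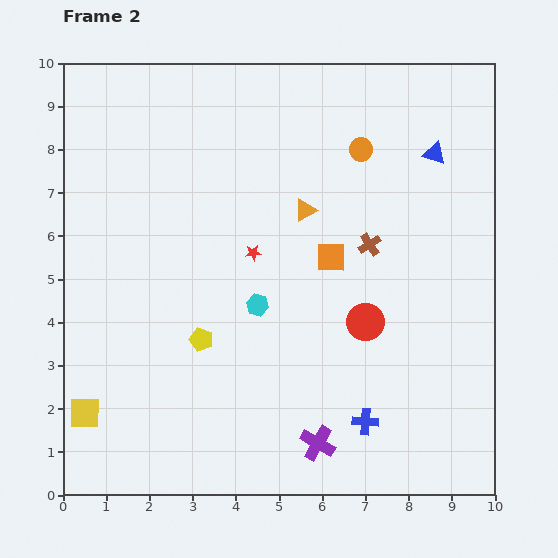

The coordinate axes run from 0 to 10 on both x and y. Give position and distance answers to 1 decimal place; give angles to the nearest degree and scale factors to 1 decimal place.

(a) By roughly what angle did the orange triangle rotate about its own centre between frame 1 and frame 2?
33° counter-clockwise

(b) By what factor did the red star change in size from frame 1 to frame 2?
0.7×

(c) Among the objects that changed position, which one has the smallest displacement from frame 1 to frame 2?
the red circle

(moved 1.5)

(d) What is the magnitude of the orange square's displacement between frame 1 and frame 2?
2.6

The orange square moved from (5.0, 3.2) to (6.2, 5.5), a distance of √(1.2² + 2.3²) ≈ 2.6.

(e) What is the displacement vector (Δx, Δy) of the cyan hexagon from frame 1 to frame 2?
(1.1, 2.7)

The cyan hexagon was at (3.4, 1.7) in frame 1 and (4.5, 4.4) in frame 2.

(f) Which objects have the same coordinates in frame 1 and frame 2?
none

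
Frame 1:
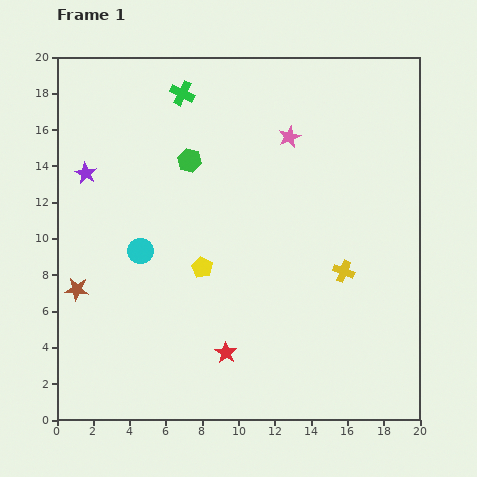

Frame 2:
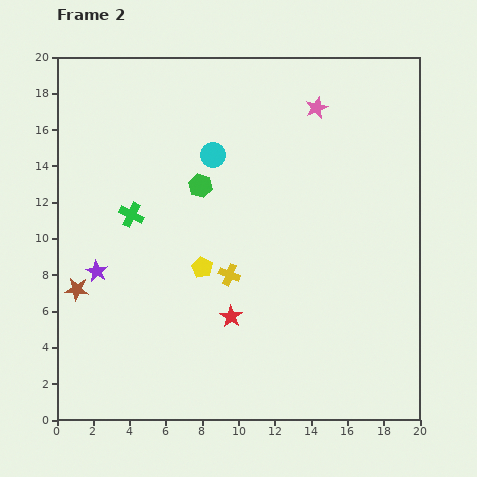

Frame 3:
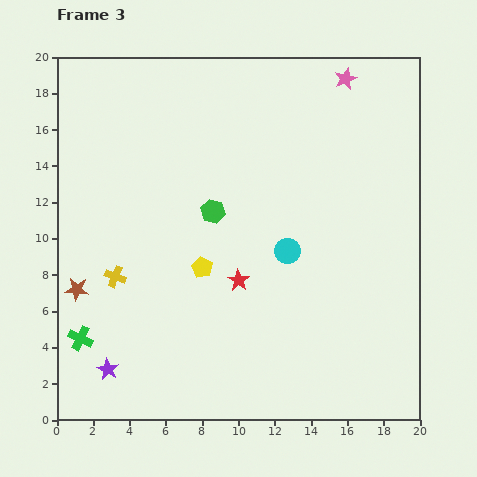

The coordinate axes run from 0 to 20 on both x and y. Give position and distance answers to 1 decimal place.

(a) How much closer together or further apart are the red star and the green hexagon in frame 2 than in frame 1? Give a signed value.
-3.4

Distance in frame 1: 10.8. Distance in frame 2: 7.4.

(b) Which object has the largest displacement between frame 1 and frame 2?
the green cross

(moved 7.3; next 6.6)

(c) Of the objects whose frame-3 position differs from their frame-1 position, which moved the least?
the green hexagon

(moved 3.1)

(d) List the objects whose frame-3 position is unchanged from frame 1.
the brown star, the yellow pentagon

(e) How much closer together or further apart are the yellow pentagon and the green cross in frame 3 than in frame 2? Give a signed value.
+2.9

Distance in frame 2: 4.9. Distance in frame 3: 7.8.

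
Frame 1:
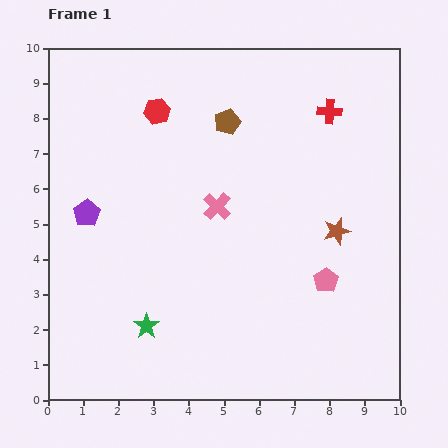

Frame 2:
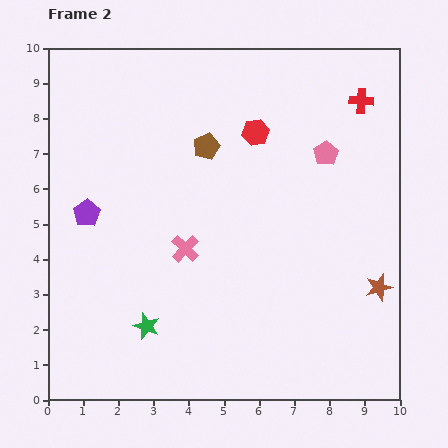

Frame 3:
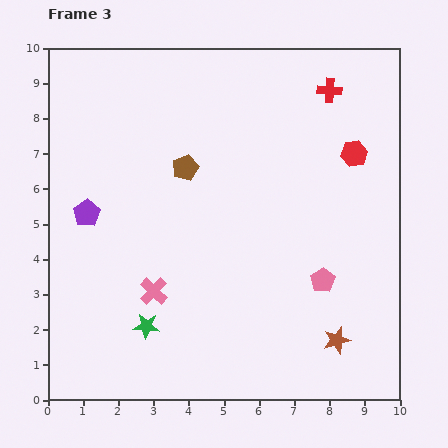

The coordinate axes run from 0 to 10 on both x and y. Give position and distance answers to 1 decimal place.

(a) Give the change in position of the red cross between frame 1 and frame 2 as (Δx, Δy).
(0.9, 0.3)

The red cross was at (8.0, 8.2) in frame 1 and (8.9, 8.5) in frame 2.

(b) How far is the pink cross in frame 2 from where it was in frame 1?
1.5

The pink cross moved from (4.8, 5.5) to (3.9, 4.3), a distance of √(0.9² + 1.2²) ≈ 1.5.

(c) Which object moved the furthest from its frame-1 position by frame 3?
the red hexagon

(moved 5.7; next 3.1)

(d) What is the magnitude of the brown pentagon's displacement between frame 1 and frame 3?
1.8

The brown pentagon moved from (5.1, 7.9) to (3.9, 6.6), a distance of √(1.2² + 1.3²) ≈ 1.8.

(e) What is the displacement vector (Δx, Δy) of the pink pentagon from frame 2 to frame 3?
(-0.1, -3.6)

The pink pentagon was at (7.9, 7.0) in frame 2 and (7.8, 3.4) in frame 3.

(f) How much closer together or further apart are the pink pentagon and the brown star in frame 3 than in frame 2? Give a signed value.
-2.4

Distance in frame 2: 4.1. Distance in frame 3: 1.7.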